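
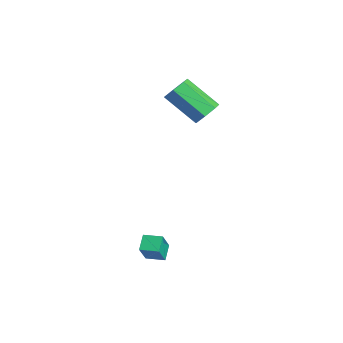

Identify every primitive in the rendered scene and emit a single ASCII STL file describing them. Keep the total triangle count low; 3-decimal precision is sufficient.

solid 
facet normal 0.570 0.544 -0.615
outer loop
vertex -1.286 2.316 2.082
vertex -1.736 2.056 1.435
vertex -1.856 2.723 1.914
endloop
endfacet
facet normal 0.221 0.620 0.752
outer loop
vertex -1.286 2.316 2.082
vertex -1.856 2.723 1.914
vertex -2.533 1.125 3.431
endloop
endfacet
facet normal 0.221 0.620 0.752
outer loop
vertex -2.533 1.125 3.431
vertex -1.856 2.723 1.914
vertex -3.103 1.532 3.263
endloop
endfacet
facet normal -0.570 -0.543 0.617
outer loop
vertex -2.533 1.125 3.431
vertex -3.103 1.532 3.263
vertex -2.984 0.864 2.785
endloop
endfacet
facet normal 0.569 0.545 -0.616
outer loop
vertex -1.856 2.723 1.914
vertex -1.736 2.056 1.435
vertex -2.336 2.627 1.386
endloop
endfacet
facet normal -0.481 0.828 0.287
outer loop
vertex -1.856 2.723 1.914
vertex -2.336 2.627 1.386
vertex -3.103 1.532 3.263
endloop
endfacet
facet normal -0.481 0.828 0.287
outer loop
vertex -3.103 1.532 3.263
vertex -2.336 2.627 1.386
vertex -3.583 1.436 2.735
endloop
endfacet
facet normal -0.570 -0.543 0.617
outer loop
vertex -3.103 1.532 3.263
vertex -3.583 1.436 2.735
vertex -2.984 0.864 2.785
endloop
endfacet
facet normal 0.569 0.545 -0.616
outer loop
vertex -2.336 2.627 1.386
vertex -1.736 2.056 1.435
vertex -2.364 2.101 0.895
endloop
endfacet
facet normal -0.821 0.412 -0.395
outer loop
vertex -2.336 2.627 1.386
vertex -2.364 2.101 0.895
vertex -3.583 1.436 2.735
endloop
endfacet
facet normal -0.821 0.413 -0.394
outer loop
vertex -3.583 1.436 2.735
vertex -2.364 2.101 0.895
vertex -3.612 0.91 2.244
endloop
endfacet
facet normal -0.570 -0.543 0.616
outer loop
vertex -3.583 1.436 2.735
vertex -3.612 0.91 2.244
vertex -2.984 0.864 2.785
endloop
endfacet
facet normal 0.569 0.544 -0.617
outer loop
vertex -2.364 2.101 0.895
vertex -1.736 2.056 1.435
vertex -1.92 1.541 0.811
endloop
endfacet
facet normal -0.543 -0.314 -0.779
outer loop
vertex -2.364 2.101 0.895
vertex -1.92 1.541 0.811
vertex -3.612 0.91 2.244
endloop
endfacet
facet normal -0.543 -0.314 -0.779
outer loop
vertex -3.612 0.91 2.244
vertex -1.92 1.541 0.811
vertex -3.168 0.35 2.16
endloop
endfacet
facet normal -0.570 -0.544 0.615
outer loop
vertex -3.612 0.91 2.244
vertex -3.168 0.35 2.16
vertex -2.984 0.864 2.785
endloop
endfacet
facet normal 0.570 0.544 -0.617
outer loop
vertex -1.92 1.541 0.811
vertex -1.736 2.056 1.435
vertex -1.337 1.368 1.197
endloop
endfacet
facet normal 0.143 -0.804 -0.577
outer loop
vertex -1.92 1.541 0.811
vertex -1.337 1.368 1.197
vertex -3.168 0.35 2.16
endloop
endfacet
facet normal 0.143 -0.804 -0.577
outer loop
vertex -3.168 0.35 2.16
vertex -1.337 1.368 1.197
vertex -2.585 0.177 2.546
endloop
endfacet
facet normal -0.569 -0.545 0.616
outer loop
vertex -3.168 0.35 2.16
vertex -2.585 0.177 2.546
vertex -2.984 0.864 2.785
endloop
endfacet
facet normal 0.570 0.544 -0.616
outer loop
vertex -1.337 1.368 1.197
vertex -1.736 2.056 1.435
vertex -1.055 1.713 1.763
endloop
endfacet
facet normal 0.722 -0.689 0.060
outer loop
vertex -1.337 1.368 1.197
vertex -1.055 1.713 1.763
vertex -2.585 0.177 2.546
endloop
endfacet
facet normal 0.722 -0.689 0.059
outer loop
vertex -2.585 0.177 2.546
vertex -1.055 1.713 1.763
vertex -2.302 0.522 3.112
endloop
endfacet
facet normal -0.569 -0.545 0.616
outer loop
vertex -2.585 0.177 2.546
vertex -2.302 0.522 3.112
vertex -2.984 0.864 2.785
endloop
endfacet
facet normal 0.570 0.544 -0.615
outer loop
vertex -1.055 1.713 1.763
vertex -1.736 2.056 1.435
vertex -1.286 2.316 2.082
endloop
endfacet
facet normal 0.757 -0.055 0.651
outer loop
vertex -1.055 1.713 1.763
vertex -1.286 2.316 2.082
vertex -2.302 0.522 3.112
endloop
endfacet
facet normal 0.757 -0.055 0.651
outer loop
vertex -2.302 0.522 3.112
vertex -1.286 2.316 2.082
vertex -2.533 1.125 3.431
endloop
endfacet
facet normal -0.569 -0.544 0.617
outer loop
vertex -2.302 0.522 3.112
vertex -2.533 1.125 3.431
vertex -2.984 0.864 2.785
endloop
endfacet
facet normal -0.567 -0.821 -0.070
outer loop
vertex 3.096 -2.796 -2.886
vertex 2.525 -2.304 -4.03
vertex 3.736 -3.196 -3.377
endloop
endfacet
facet normal 0.416 -0.359 0.835
outer loop
vertex 4.275 -2.416 -3.31
vertex 3.096 -2.796 -2.886
vertex 3.736 -3.196 -3.377
endloop
endfacet
facet normal -0.567 -0.821 -0.070
outer loop
vertex 3.736 -3.196 -3.377
vertex 2.525 -2.304 -4.03
vertex 3.165 -2.704 -4.521
endloop
endfacet
facet normal 0.711 -0.444 -0.546
outer loop
vertex 3.165 -2.704 -4.521
vertex 4.275 -2.416 -3.31
vertex 3.736 -3.196 -3.377
endloop
endfacet
facet normal -0.711 0.444 0.546
outer loop
vertex 3.096 -2.796 -2.886
vertex 3.064 -1.524 -3.963
vertex 2.525 -2.304 -4.03
endloop
endfacet
facet normal 0.416 -0.359 0.835
outer loop
vertex 3.635 -2.016 -2.819
vertex 3.096 -2.796 -2.886
vertex 4.275 -2.416 -3.31
endloop
endfacet
facet normal -0.711 0.444 0.546
outer loop
vertex 3.635 -2.016 -2.819
vertex 3.064 -1.524 -3.963
vertex 3.096 -2.796 -2.886
endloop
endfacet
facet normal -0.416 0.359 -0.835
outer loop
vertex 2.525 -2.304 -4.03
vertex 3.064 -1.524 -3.963
vertex 3.165 -2.704 -4.521
endloop
endfacet
facet normal 0.711 -0.444 -0.546
outer loop
vertex 3.704 -1.924 -4.454
vertex 4.275 -2.416 -3.31
vertex 3.165 -2.704 -4.521
endloop
endfacet
facet normal -0.416 0.359 -0.835
outer loop
vertex 3.165 -2.704 -4.521
vertex 3.064 -1.524 -3.963
vertex 3.704 -1.924 -4.454
endloop
endfacet
facet normal 0.567 0.821 0.070
outer loop
vertex 3.704 -1.924 -4.454
vertex 3.635 -2.016 -2.819
vertex 4.275 -2.416 -3.31
endloop
endfacet
facet normal 0.567 0.821 0.070
outer loop
vertex 3.064 -1.524 -3.963
vertex 3.635 -2.016 -2.819
vertex 3.704 -1.924 -4.454
endloop
endfacet

endsolid


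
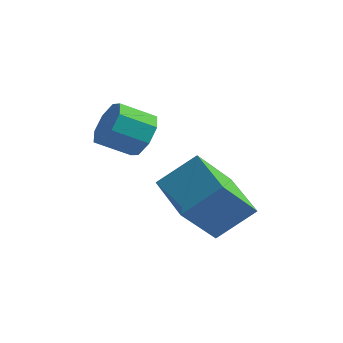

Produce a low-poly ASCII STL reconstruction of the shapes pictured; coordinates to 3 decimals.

solid 
facet normal 0.713 0.499 -0.492
outer loop
vertex 0.208 -1.08 -0.977
vertex -0.388 -0.854 -1.612
vertex -0.112 -0.486 -0.839
endloop
endfacet
facet normal 0.525 0.086 0.847
outer loop
vertex 0.208 -1.08 -0.977
vertex -0.112 -0.486 -0.839
vertex -0.756 -1.752 -0.312
endloop
endfacet
facet normal 0.525 0.086 0.847
outer loop
vertex -0.756 -1.752 -0.312
vertex -0.112 -0.486 -0.839
vertex -1.076 -1.158 -0.174
endloop
endfacet
facet normal -0.714 -0.499 0.492
outer loop
vertex -0.756 -1.752 -0.312
vertex -1.076 -1.158 -0.174
vertex -1.352 -1.526 -0.948
endloop
endfacet
facet normal 0.714 0.498 -0.492
outer loop
vertex -0.112 -0.486 -0.839
vertex -0.388 -0.854 -1.612
vertex -0.593 -0.107 -1.154
endloop
endfacet
facet normal 0.043 0.671 0.741
outer loop
vertex -0.112 -0.486 -0.839
vertex -0.593 -0.107 -1.154
vertex -1.076 -1.158 -0.174
endloop
endfacet
facet normal 0.042 0.671 0.740
outer loop
vertex -1.076 -1.158 -0.174
vertex -0.593 -0.107 -1.154
vertex -1.557 -0.779 -0.49
endloop
endfacet
facet normal -0.715 -0.497 0.491
outer loop
vertex -1.076 -1.158 -0.174
vertex -1.557 -0.779 -0.49
vertex -1.352 -1.526 -0.948
endloop
endfacet
facet normal 0.714 0.498 -0.492
outer loop
vertex -0.593 -0.107 -1.154
vertex -0.388 -0.854 -1.612
vertex -0.954 -0.166 -1.738
endloop
endfacet
facet normal -0.464 0.863 0.200
outer loop
vertex -0.593 -0.107 -1.154
vertex -0.954 -0.166 -1.738
vertex -1.557 -0.779 -0.49
endloop
endfacet
facet normal -0.464 0.863 0.200
outer loop
vertex -1.557 -0.779 -0.49
vertex -0.954 -0.166 -1.738
vertex -1.918 -0.838 -1.073
endloop
endfacet
facet normal -0.714 -0.498 0.492
outer loop
vertex -1.557 -0.779 -0.49
vertex -1.918 -0.838 -1.073
vertex -1.352 -1.526 -0.948
endloop
endfacet
facet normal 0.714 0.497 -0.493
outer loop
vertex -0.954 -0.166 -1.738
vertex -0.388 -0.854 -1.612
vertex -0.984 -0.628 -2.248
endloop
endfacet
facet normal -0.699 0.550 -0.457
outer loop
vertex -0.954 -0.166 -1.738
vertex -0.984 -0.628 -2.248
vertex -1.918 -0.838 -1.073
endloop
endfacet
facet normal -0.699 0.550 -0.457
outer loop
vertex -1.918 -0.838 -1.073
vertex -0.984 -0.628 -2.248
vertex -1.948 -1.3 -1.583
endloop
endfacet
facet normal -0.714 -0.498 0.493
outer loop
vertex -1.918 -0.838 -1.073
vertex -1.948 -1.3 -1.583
vertex -1.352 -1.526 -0.948
endloop
endfacet
facet normal 0.714 0.499 -0.492
outer loop
vertex -0.984 -0.628 -2.248
vertex -0.388 -0.854 -1.612
vertex -0.664 -1.222 -2.386
endloop
endfacet
facet normal -0.525 -0.086 -0.847
outer loop
vertex -0.984 -0.628 -2.248
vertex -0.664 -1.222 -2.386
vertex -1.948 -1.3 -1.583
endloop
endfacet
facet normal -0.525 -0.086 -0.847
outer loop
vertex -1.948 -1.3 -1.583
vertex -0.664 -1.222 -2.386
vertex -1.628 -1.894 -1.721
endloop
endfacet
facet normal -0.713 -0.499 0.492
outer loop
vertex -1.948 -1.3 -1.583
vertex -1.628 -1.894 -1.721
vertex -1.352 -1.526 -0.948
endloop
endfacet
facet normal 0.715 0.497 -0.491
outer loop
vertex -0.664 -1.222 -2.386
vertex -0.388 -0.854 -1.612
vertex -0.183 -1.601 -2.07
endloop
endfacet
facet normal -0.043 -0.671 -0.740
outer loop
vertex -0.664 -1.222 -2.386
vertex -0.183 -1.601 -2.07
vertex -1.628 -1.894 -1.721
endloop
endfacet
facet normal -0.043 -0.670 -0.741
outer loop
vertex -1.628 -1.894 -1.721
vertex -0.183 -1.601 -2.07
vertex -1.147 -2.273 -1.406
endloop
endfacet
facet normal -0.714 -0.498 0.492
outer loop
vertex -1.628 -1.894 -1.721
vertex -1.147 -2.273 -1.406
vertex -1.352 -1.526 -0.948
endloop
endfacet
facet normal 0.714 0.498 -0.492
outer loop
vertex -0.183 -1.601 -2.07
vertex -0.388 -0.854 -1.612
vertex 0.178 -1.542 -1.487
endloop
endfacet
facet normal 0.464 -0.863 -0.200
outer loop
vertex -0.183 -1.601 -2.07
vertex 0.178 -1.542 -1.487
vertex -1.147 -2.273 -1.406
endloop
endfacet
facet normal 0.464 -0.863 -0.200
outer loop
vertex -1.147 -2.273 -1.406
vertex 0.178 -1.542 -1.487
vertex -0.786 -2.214 -0.822
endloop
endfacet
facet normal -0.714 -0.498 0.492
outer loop
vertex -1.147 -2.273 -1.406
vertex -0.786 -2.214 -0.822
vertex -1.352 -1.526 -0.948
endloop
endfacet
facet normal 0.714 0.498 -0.493
outer loop
vertex 0.178 -1.542 -1.487
vertex -0.388 -0.854 -1.612
vertex 0.208 -1.08 -0.977
endloop
endfacet
facet normal 0.699 -0.550 0.457
outer loop
vertex 0.178 -1.542 -1.487
vertex 0.208 -1.08 -0.977
vertex -0.786 -2.214 -0.822
endloop
endfacet
facet normal 0.699 -0.550 0.457
outer loop
vertex -0.786 -2.214 -0.822
vertex 0.208 -1.08 -0.977
vertex -0.756 -1.752 -0.312
endloop
endfacet
facet normal -0.714 -0.497 0.493
outer loop
vertex -0.786 -2.214 -0.822
vertex -0.756 -1.752 -0.312
vertex -1.352 -1.526 -0.948
endloop
endfacet
facet normal -0.588 -0.518 -0.621
outer loop
vertex 1.742 -2.394 -3.856
vertex 0.235 -1.226 -3.404
vertex 2.293 -1.045 -5.504
endloop
endfacet
facet normal 0.769 -0.596 -0.231
outer loop
vertex 3.305 -0.154 -4.436
vertex 1.742 -2.394 -3.856
vertex 2.293 -1.045 -5.504
endloop
endfacet
facet normal -0.588 -0.518 -0.621
outer loop
vertex 2.293 -1.045 -5.504
vertex 0.235 -1.226 -3.404
vertex 0.786 0.123 -5.052
endloop
endfacet
facet normal 0.251 0.613 -0.749
outer loop
vertex 0.786 0.123 -5.052
vertex 3.305 -0.154 -4.436
vertex 2.293 -1.045 -5.504
endloop
endfacet
facet normal -0.251 -0.613 0.749
outer loop
vertex 1.742 -2.394 -3.856
vertex 1.247 -0.335 -2.336
vertex 0.235 -1.226 -3.404
endloop
endfacet
facet normal 0.769 -0.596 -0.231
outer loop
vertex 2.754 -1.503 -2.788
vertex 1.742 -2.394 -3.856
vertex 3.305 -0.154 -4.436
endloop
endfacet
facet normal -0.251 -0.613 0.749
outer loop
vertex 2.754 -1.503 -2.788
vertex 1.247 -0.335 -2.336
vertex 1.742 -2.394 -3.856
endloop
endfacet
facet normal -0.769 0.596 0.231
outer loop
vertex 0.235 -1.226 -3.404
vertex 1.247 -0.335 -2.336
vertex 0.786 0.123 -5.052
endloop
endfacet
facet normal 0.251 0.613 -0.749
outer loop
vertex 1.798 1.014 -3.984
vertex 3.305 -0.154 -4.436
vertex 0.786 0.123 -5.052
endloop
endfacet
facet normal -0.769 0.596 0.231
outer loop
vertex 0.786 0.123 -5.052
vertex 1.247 -0.335 -2.336
vertex 1.798 1.014 -3.984
endloop
endfacet
facet normal 0.588 0.518 0.621
outer loop
vertex 1.798 1.014 -3.984
vertex 2.754 -1.503 -2.788
vertex 3.305 -0.154 -4.436
endloop
endfacet
facet normal 0.588 0.518 0.621
outer loop
vertex 1.247 -0.335 -2.336
vertex 2.754 -1.503 -2.788
vertex 1.798 1.014 -3.984
endloop
endfacet

endsolid


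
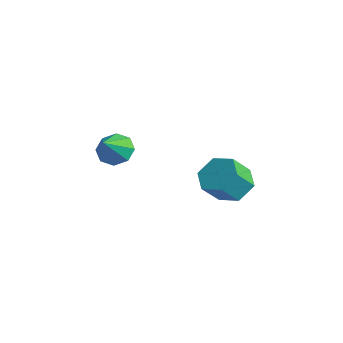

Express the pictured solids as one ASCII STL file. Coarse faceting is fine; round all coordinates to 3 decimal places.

solid 
facet normal -0.457 0.612 -0.646
outer loop
vertex 3.024 -2.227 -1.637
vertex 2.534 -1.893 -0.974
vertex 3.32 -1.691 -1.339
endloop
endfacet
facet normal 0.900 -0.357 -0.252
outer loop
vertex 3.024 -2.227 -1.637
vertex 3.32 -1.691 -1.339
vertex 3.246 -2.847 0.034
endloop
endfacet
facet normal -0.457 0.612 -0.646
outer loop
vertex 3.32 -1.691 -1.339
vertex 2.534 -1.893 -0.974
vertex 3.155 -1.273 -0.826
endloop
endfacet
facet normal 0.970 0.157 0.184
outer loop
vertex 3.32 -1.691 -1.339
vertex 3.155 -1.273 -0.826
vertex 3.246 -2.847 0.034
endloop
endfacet
facet normal -0.457 0.612 -0.646
outer loop
vertex 3.155 -1.273 -0.826
vertex 2.534 -1.893 -0.974
vertex 2.626 -1.218 -0.4
endloop
endfacet
facet normal 0.597 0.411 0.689
outer loop
vertex 3.155 -1.273 -0.826
vertex 2.626 -1.218 -0.4
vertex 3.246 -2.847 0.034
endloop
endfacet
facet normal -0.457 0.611 -0.646
outer loop
vertex 2.626 -1.218 -0.4
vertex 2.534 -1.893 -0.974
vertex 2.043 -1.559 -0.31
endloop
endfacet
facet normal -0.001 0.257 0.966
outer loop
vertex 2.626 -1.218 -0.4
vertex 2.043 -1.559 -0.31
vertex 3.246 -2.847 0.034
endloop
endfacet
facet normal -0.457 0.612 -0.646
outer loop
vertex 2.043 -1.559 -0.31
vertex 2.534 -1.893 -0.974
vertex 1.747 -2.095 -0.609
endloop
endfacet
facet normal -0.474 -0.215 0.854
outer loop
vertex 2.043 -1.559 -0.31
vertex 1.747 -2.095 -0.609
vertex 3.246 -2.847 0.034
endloop
endfacet
facet normal -0.457 0.611 -0.646
outer loop
vertex 1.747 -2.095 -0.609
vertex 2.534 -1.893 -0.974
vertex 1.912 -2.513 -1.121
endloop
endfacet
facet normal -0.544 -0.727 0.418
outer loop
vertex 1.747 -2.095 -0.609
vertex 1.912 -2.513 -1.121
vertex 3.246 -2.847 0.034
endloop
endfacet
facet normal -0.457 0.612 -0.645
outer loop
vertex 1.912 -2.513 -1.121
vertex 2.534 -1.893 -0.974
vertex 2.441 -2.567 -1.547
endloop
endfacet
facet normal -0.170 -0.982 -0.087
outer loop
vertex 1.912 -2.513 -1.121
vertex 2.441 -2.567 -1.547
vertex 3.246 -2.847 0.034
endloop
endfacet
facet normal -0.457 0.612 -0.646
outer loop
vertex 2.441 -2.567 -1.547
vertex 2.534 -1.893 -0.974
vertex 3.024 -2.227 -1.637
endloop
endfacet
facet normal 0.427 -0.828 -0.364
outer loop
vertex 2.441 -2.567 -1.547
vertex 3.024 -2.227 -1.637
vertex 3.246 -2.847 0.034
endloop
endfacet
facet normal -0.099 0.681 -0.726
outer loop
vertex 4.268 4.105 -4.105
vertex 3.327 3.66 -4.394
vertex 3.347 4.449 -3.657
endloop
endfacet
facet normal 0.513 0.660 0.548
outer loop
vertex 4.268 4.105 -4.105
vertex 3.347 4.449 -3.657
vertex 4.413 3.105 -3.037
endloop
endfacet
facet normal 0.514 0.660 0.548
outer loop
vertex 4.413 3.105 -3.037
vertex 3.347 4.449 -3.657
vertex 3.493 3.449 -2.589
endloop
endfacet
facet normal 0.099 -0.681 0.726
outer loop
vertex 4.413 3.105 -3.037
vertex 3.493 3.449 -2.589
vertex 3.473 2.66 -3.326
endloop
endfacet
facet normal -0.099 0.681 -0.726
outer loop
vertex 3.347 4.449 -3.657
vertex 3.327 3.66 -4.394
vertex 2.407 4.004 -3.946
endloop
endfacet
facet normal -0.482 0.606 0.633
outer loop
vertex 3.347 4.449 -3.657
vertex 2.407 4.004 -3.946
vertex 3.493 3.449 -2.589
endloop
endfacet
facet normal -0.482 0.606 0.633
outer loop
vertex 3.493 3.449 -2.589
vertex 2.407 4.004 -3.946
vertex 2.552 3.004 -2.879
endloop
endfacet
facet normal 0.098 -0.681 0.726
outer loop
vertex 3.493 3.449 -2.589
vertex 2.552 3.004 -2.879
vertex 3.473 2.66 -3.326
endloop
endfacet
facet normal -0.099 0.681 -0.726
outer loop
vertex 2.407 4.004 -3.946
vertex 3.327 3.66 -4.394
vertex 2.387 3.215 -4.683
endloop
endfacet
facet normal -0.995 -0.054 0.085
outer loop
vertex 2.407 4.004 -3.946
vertex 2.387 3.215 -4.683
vertex 2.552 3.004 -2.879
endloop
endfacet
facet normal -0.995 -0.054 0.085
outer loop
vertex 2.552 3.004 -2.879
vertex 2.387 3.215 -4.683
vertex 2.532 2.215 -3.615
endloop
endfacet
facet normal 0.099 -0.680 0.726
outer loop
vertex 2.552 3.004 -2.879
vertex 2.532 2.215 -3.615
vertex 3.473 2.66 -3.326
endloop
endfacet
facet normal -0.099 0.681 -0.726
outer loop
vertex 2.387 3.215 -4.683
vertex 3.327 3.66 -4.394
vertex 3.307 2.871 -5.131
endloop
endfacet
facet normal -0.514 -0.660 -0.548
outer loop
vertex 2.387 3.215 -4.683
vertex 3.307 2.871 -5.131
vertex 2.532 2.215 -3.615
endloop
endfacet
facet normal -0.513 -0.660 -0.548
outer loop
vertex 2.532 2.215 -3.615
vertex 3.307 2.871 -5.131
vertex 3.453 1.871 -4.063
endloop
endfacet
facet normal 0.099 -0.681 0.726
outer loop
vertex 2.532 2.215 -3.615
vertex 3.453 1.871 -4.063
vertex 3.473 2.66 -3.326
endloop
endfacet
facet normal -0.098 0.681 -0.726
outer loop
vertex 3.307 2.871 -5.131
vertex 3.327 3.66 -4.394
vertex 4.248 3.316 -4.841
endloop
endfacet
facet normal 0.482 -0.606 -0.633
outer loop
vertex 3.307 2.871 -5.131
vertex 4.248 3.316 -4.841
vertex 3.453 1.871 -4.063
endloop
endfacet
facet normal 0.482 -0.606 -0.633
outer loop
vertex 3.453 1.871 -4.063
vertex 4.248 3.316 -4.841
vertex 4.393 2.316 -3.774
endloop
endfacet
facet normal 0.099 -0.681 0.726
outer loop
vertex 3.453 1.871 -4.063
vertex 4.393 2.316 -3.774
vertex 3.473 2.66 -3.326
endloop
endfacet
facet normal -0.099 0.680 -0.726
outer loop
vertex 4.248 3.316 -4.841
vertex 3.327 3.66 -4.394
vertex 4.268 4.105 -4.105
endloop
endfacet
facet normal 0.995 0.054 -0.085
outer loop
vertex 4.248 3.316 -4.841
vertex 4.268 4.105 -4.105
vertex 4.393 2.316 -3.774
endloop
endfacet
facet normal 0.995 0.054 -0.085
outer loop
vertex 4.393 2.316 -3.774
vertex 4.268 4.105 -4.105
vertex 4.413 3.105 -3.037
endloop
endfacet
facet normal 0.099 -0.681 0.726
outer loop
vertex 4.393 2.316 -3.774
vertex 4.413 3.105 -3.037
vertex 3.473 2.66 -3.326
endloop
endfacet

endsolid


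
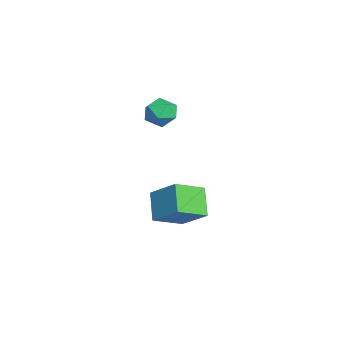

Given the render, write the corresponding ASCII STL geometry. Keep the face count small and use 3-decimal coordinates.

solid 
facet normal -0.888 -0.286 0.361
outer loop
vertex 1.636 0.786 2.483
vertex 1.993 -0.109 2.653
vertex 2.052 0.58 3.344
endloop
endfacet
facet normal -0.778 0.411 0.474
outer loop
vertex 1.636 0.786 2.483
vertex 2.052 0.58 3.344
vertex 2.235 1.434 2.904
endloop
endfacet
facet normal -0.672 0.724 -0.158
outer loop
vertex 1.636 0.786 2.483
vertex 2.235 1.434 2.904
vertex 2.288 1.273 1.941
endloop
endfacet
facet normal -0.715 0.220 -0.663
outer loop
vertex 1.636 0.786 2.483
vertex 2.288 1.273 1.941
vertex 2.139 0.319 1.786
endloop
endfacet
facet normal -0.849 -0.403 -0.342
outer loop
vertex 1.636 0.786 2.483
vertex 2.139 0.319 1.786
vertex 1.993 -0.109 2.653
endloop
endfacet
facet normal -0.182 0.481 0.858
outer loop
vertex 2.235 1.434 2.904
vertex 2.052 0.58 3.344
vertex 2.961 0.941 3.334
endloop
endfacet
facet normal -0.358 -0.646 0.675
outer loop
vertex 2.052 0.58 3.344
vertex 1.993 -0.109 2.653
vertex 2.812 -0.013 3.179
endloop
endfacet
facet normal -0.294 -0.836 -0.462
outer loop
vertex 1.993 -0.109 2.653
vertex 2.139 0.319 1.786
vertex 2.865 -0.174 2.216
endloop
endfacet
facet normal -0.079 0.172 -0.982
outer loop
vertex 2.139 0.319 1.786
vertex 2.288 1.273 1.941
vertex 3.048 0.68 1.776
endloop
endfacet
facet normal -0.009 0.986 -0.165
outer loop
vertex 2.288 1.273 1.941
vertex 2.235 1.434 2.904
vertex 3.107 1.369 2.467
endloop
endfacet
facet normal 0.715 -0.220 0.663
outer loop
vertex 3.464 0.474 2.637
vertex 2.961 0.941 3.334
vertex 2.812 -0.013 3.179
endloop
endfacet
facet normal 0.672 -0.724 0.158
outer loop
vertex 3.464 0.474 2.637
vertex 2.812 -0.013 3.179
vertex 2.865 -0.174 2.216
endloop
endfacet
facet normal 0.778 -0.411 -0.474
outer loop
vertex 3.464 0.474 2.637
vertex 2.865 -0.174 2.216
vertex 3.048 0.68 1.776
endloop
endfacet
facet normal 0.888 0.286 -0.361
outer loop
vertex 3.464 0.474 2.637
vertex 3.048 0.68 1.776
vertex 3.107 1.369 2.467
endloop
endfacet
facet normal 0.849 0.403 0.342
outer loop
vertex 3.464 0.474 2.637
vertex 3.107 1.369 2.467
vertex 2.961 0.941 3.334
endloop
endfacet
facet normal 0.079 -0.172 0.982
outer loop
vertex 2.812 -0.013 3.179
vertex 2.961 0.941 3.334
vertex 2.052 0.58 3.344
endloop
endfacet
facet normal 0.009 -0.986 0.165
outer loop
vertex 2.865 -0.174 2.216
vertex 2.812 -0.013 3.179
vertex 1.993 -0.109 2.653
endloop
endfacet
facet normal 0.182 -0.481 -0.858
outer loop
vertex 3.048 0.68 1.776
vertex 2.865 -0.174 2.216
vertex 2.139 0.319 1.786
endloop
endfacet
facet normal 0.358 0.646 -0.675
outer loop
vertex 3.107 1.369 2.467
vertex 3.048 0.68 1.776
vertex 2.288 1.273 1.941
endloop
endfacet
facet normal 0.294 0.836 0.462
outer loop
vertex 2.961 0.941 3.334
vertex 3.107 1.369 2.467
vertex 2.235 1.434 2.904
endloop
endfacet
facet normal -0.522 -0.598 -0.608
outer loop
vertex 4.315 0.152 -4.211
vertex 2.983 0.073 -2.988
vertex 3.497 1.672 -5.005
endloop
endfacet
facet normal 0.736 0.043 -0.675
outer loop
vertex 4.557 2.887 -3.772
vertex 4.315 0.152 -4.211
vertex 3.497 1.672 -5.005
endloop
endfacet
facet normal -0.523 -0.598 -0.607
outer loop
vertex 3.497 1.672 -5.005
vertex 2.983 0.073 -2.988
vertex 2.165 1.594 -3.782
endloop
endfacet
facet normal -0.431 0.800 -0.418
outer loop
vertex 2.165 1.594 -3.782
vertex 4.557 2.887 -3.772
vertex 3.497 1.672 -5.005
endloop
endfacet
facet normal 0.431 -0.800 0.418
outer loop
vertex 4.315 0.152 -4.211
vertex 4.043 1.288 -1.755
vertex 2.983 0.073 -2.988
endloop
endfacet
facet normal 0.736 0.043 -0.675
outer loop
vertex 5.375 1.366 -2.978
vertex 4.315 0.152 -4.211
vertex 4.557 2.887 -3.772
endloop
endfacet
facet normal 0.430 -0.800 0.418
outer loop
vertex 5.375 1.366 -2.978
vertex 4.043 1.288 -1.755
vertex 4.315 0.152 -4.211
endloop
endfacet
facet normal -0.736 -0.043 0.675
outer loop
vertex 2.983 0.073 -2.988
vertex 4.043 1.288 -1.755
vertex 2.165 1.594 -3.782
endloop
endfacet
facet normal -0.431 0.800 -0.417
outer loop
vertex 3.225 2.808 -2.549
vertex 4.557 2.887 -3.772
vertex 2.165 1.594 -3.782
endloop
endfacet
facet normal -0.736 -0.043 0.675
outer loop
vertex 2.165 1.594 -3.782
vertex 4.043 1.288 -1.755
vertex 3.225 2.808 -2.549
endloop
endfacet
facet normal 0.522 0.598 0.608
outer loop
vertex 3.225 2.808 -2.549
vertex 5.375 1.366 -2.978
vertex 4.557 2.887 -3.772
endloop
endfacet
facet normal 0.523 0.598 0.607
outer loop
vertex 4.043 1.288 -1.755
vertex 5.375 1.366 -2.978
vertex 3.225 2.808 -2.549
endloop
endfacet

endsolid


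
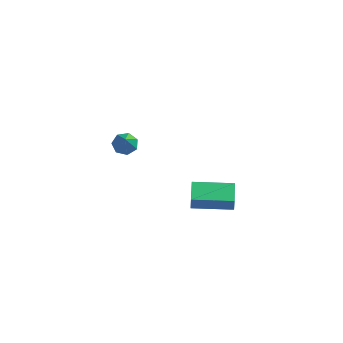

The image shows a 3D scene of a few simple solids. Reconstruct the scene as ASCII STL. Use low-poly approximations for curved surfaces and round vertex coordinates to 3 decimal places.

solid 
facet normal -0.934 -0.358 0.021
outer loop
vertex 1.045 0.837 -3.019
vertex 0.591 2.038 -2.761
vertex 0.97 0.984 -3.833
endloop
endfacet
facet normal 0.347 -0.917 -0.198
outer loop
vertex 2.949 1.742 -3.879
vertex 1.045 0.837 -3.019
vertex 0.97 0.984 -3.833
endloop
endfacet
facet normal -0.934 -0.358 0.021
outer loop
vertex 0.97 0.984 -3.833
vertex 0.591 2.038 -2.761
vertex 0.516 2.185 -3.574
endloop
endfacet
facet normal -0.091 0.177 -0.980
outer loop
vertex 0.516 2.185 -3.574
vertex 2.949 1.742 -3.879
vertex 0.97 0.984 -3.833
endloop
endfacet
facet normal 0.090 -0.176 0.980
outer loop
vertex 1.045 0.837 -3.019
vertex 2.57 2.796 -2.807
vertex 0.591 2.038 -2.761
endloop
endfacet
facet normal 0.347 -0.917 -0.198
outer loop
vertex 3.024 1.595 -3.066
vertex 1.045 0.837 -3.019
vertex 2.949 1.742 -3.879
endloop
endfacet
facet normal 0.091 -0.177 0.980
outer loop
vertex 3.024 1.595 -3.066
vertex 2.57 2.796 -2.807
vertex 1.045 0.837 -3.019
endloop
endfacet
facet normal -0.347 0.917 0.198
outer loop
vertex 0.591 2.038 -2.761
vertex 2.57 2.796 -2.807
vertex 0.516 2.185 -3.574
endloop
endfacet
facet normal -0.091 0.176 -0.980
outer loop
vertex 2.495 2.943 -3.621
vertex 2.949 1.742 -3.879
vertex 0.516 2.185 -3.574
endloop
endfacet
facet normal -0.347 0.917 0.198
outer loop
vertex 0.516 2.185 -3.574
vertex 2.57 2.796 -2.807
vertex 2.495 2.943 -3.621
endloop
endfacet
facet normal 0.934 0.358 -0.021
outer loop
vertex 2.495 2.943 -3.621
vertex 3.024 1.595 -3.066
vertex 2.949 1.742 -3.879
endloop
endfacet
facet normal 0.934 0.358 -0.021
outer loop
vertex 2.57 2.796 -2.807
vertex 3.024 1.595 -3.066
vertex 2.495 2.943 -3.621
endloop
endfacet
facet normal -0.289 0.610 -0.738
outer loop
vertex -0.556 -1.898 2.465
vertex -1.149 -1.921 2.678
vertex -0.692 -1.517 2.833
endloop
endfacet
facet normal 0.968 0.191 0.161
outer loop
vertex -0.556 -1.898 2.465
vertex -0.692 -1.517 2.833
vertex -0.591 -3.099 4.102
endloop
endfacet
facet normal -0.290 0.610 -0.737
outer loop
vertex -0.692 -1.517 2.833
vertex -1.149 -1.921 2.678
vertex -1.171 -1.441 3.084
endloop
endfacet
facet normal 0.449 0.576 0.683
outer loop
vertex -0.692 -1.517 2.833
vertex -1.171 -1.441 3.084
vertex -0.591 -3.099 4.102
endloop
endfacet
facet normal -0.288 0.611 -0.738
outer loop
vertex -1.171 -1.441 3.084
vertex -1.149 -1.921 2.678
vertex -1.634 -1.726 3.029
endloop
endfacet
facet normal -0.347 0.400 0.849
outer loop
vertex -1.171 -1.441 3.084
vertex -1.634 -1.726 3.029
vertex -0.591 -3.099 4.102
endloop
endfacet
facet normal -0.290 0.609 -0.738
outer loop
vertex -1.634 -1.726 3.029
vertex -1.149 -1.921 2.678
vertex -1.731 -2.159 2.71
endloop
endfacet
facet normal -0.821 -0.208 0.532
outer loop
vertex -1.634 -1.726 3.029
vertex -1.731 -2.159 2.71
vertex -0.591 -3.099 4.102
endloop
endfacet
facet normal -0.290 0.610 -0.738
outer loop
vertex -1.731 -2.159 2.71
vertex -1.149 -1.921 2.678
vertex -1.39 -2.413 2.366
endloop
endfacet
facet normal -0.615 -0.788 -0.028
outer loop
vertex -1.731 -2.159 2.71
vertex -1.39 -2.413 2.366
vertex -0.591 -3.099 4.102
endloop
endfacet
facet normal -0.288 0.609 -0.739
outer loop
vertex -1.39 -2.413 2.366
vertex -1.149 -1.921 2.678
vertex -0.867 -2.297 2.258
endloop
endfacet
facet normal 0.116 -0.904 -0.411
outer loop
vertex -1.39 -2.413 2.366
vertex -0.867 -2.297 2.258
vertex -0.591 -3.099 4.102
endloop
endfacet
facet normal -0.289 0.609 -0.739
outer loop
vertex -0.867 -2.297 2.258
vertex -1.149 -1.921 2.678
vertex -0.556 -1.898 2.465
endloop
endfacet
facet normal 0.820 -0.470 -0.327
outer loop
vertex -0.867 -2.297 2.258
vertex -0.556 -1.898 2.465
vertex -0.591 -3.099 4.102
endloop
endfacet

endsolid


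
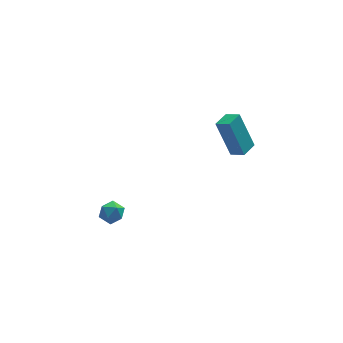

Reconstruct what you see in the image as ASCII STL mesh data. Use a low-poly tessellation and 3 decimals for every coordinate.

solid 
facet normal -0.659 0.628 -0.413
outer loop
vertex 1.957 4.039 4.067
vertex 2.63 4.738 4.055
vertex 2.569 3.417 2.146
endloop
endfacet
facet normal -0.693 -0.720 0.012
outer loop
vertex 3.11 2.902 2.485
vertex 1.957 4.039 4.067
vertex 2.569 3.417 2.146
endloop
endfacet
facet normal -0.660 0.627 -0.413
outer loop
vertex 2.569 3.417 2.146
vertex 2.63 4.738 4.055
vertex 3.241 4.116 2.134
endloop
endfacet
facet normal 0.290 -0.295 -0.911
outer loop
vertex 3.241 4.116 2.134
vertex 3.11 2.902 2.485
vertex 2.569 3.417 2.146
endloop
endfacet
facet normal -0.290 0.295 0.911
outer loop
vertex 1.957 4.039 4.067
vertex 3.171 4.223 4.394
vertex 2.63 4.738 4.055
endloop
endfacet
facet normal -0.693 -0.721 0.013
outer loop
vertex 2.499 3.524 4.406
vertex 1.957 4.039 4.067
vertex 3.11 2.902 2.485
endloop
endfacet
facet normal -0.290 0.294 0.911
outer loop
vertex 2.499 3.524 4.406
vertex 3.171 4.223 4.394
vertex 1.957 4.039 4.067
endloop
endfacet
facet normal 0.694 0.720 -0.013
outer loop
vertex 2.63 4.738 4.055
vertex 3.171 4.223 4.394
vertex 3.241 4.116 2.134
endloop
endfacet
facet normal 0.290 -0.295 -0.911
outer loop
vertex 3.783 3.601 2.473
vertex 3.11 2.902 2.485
vertex 3.241 4.116 2.134
endloop
endfacet
facet normal 0.693 0.721 -0.013
outer loop
vertex 3.241 4.116 2.134
vertex 3.171 4.223 4.394
vertex 3.783 3.601 2.473
endloop
endfacet
facet normal 0.660 -0.628 0.413
outer loop
vertex 3.783 3.601 2.473
vertex 2.499 3.524 4.406
vertex 3.11 2.902 2.485
endloop
endfacet
facet normal 0.660 -0.627 0.413
outer loop
vertex 3.171 4.223 4.394
vertex 2.499 3.524 4.406
vertex 3.783 3.601 2.473
endloop
endfacet
facet normal -0.915 0.315 0.252
outer loop
vertex -3.893 2.302 0.471
vertex -4.15 1.692 0.3
vertex -3.935 1.805 0.939
endloop
endfacet
facet normal -0.416 0.642 0.644
outer loop
vertex -3.893 2.302 0.471
vertex -3.935 1.805 0.939
vertex -3.377 2.198 0.908
endloop
endfacet
facet normal 0.029 0.980 0.199
outer loop
vertex -3.893 2.302 0.471
vertex -3.377 2.198 0.908
vertex -3.247 2.328 0.249
endloop
endfacet
facet normal -0.196 0.861 -0.469
outer loop
vertex -3.893 2.302 0.471
vertex -3.247 2.328 0.249
vertex -3.724 2.015 -0.126
endloop
endfacet
facet normal -0.779 0.450 -0.437
outer loop
vertex -3.893 2.302 0.471
vertex -3.724 2.015 -0.126
vertex -4.15 1.692 0.3
endloop
endfacet
facet normal -0.044 0.140 0.989
outer loop
vertex -3.377 2.198 0.908
vertex -3.935 1.805 0.939
vertex -3.316 1.525 1.006
endloop
endfacet
facet normal -0.851 -0.388 0.355
outer loop
vertex -3.935 1.805 0.939
vertex -4.15 1.692 0.3
vertex -3.793 1.212 0.631
endloop
endfacet
facet normal -0.631 -0.168 -0.758
outer loop
vertex -4.15 1.692 0.3
vertex -3.724 2.015 -0.126
vertex -3.663 1.342 -0.028
endloop
endfacet
facet normal 0.312 0.496 -0.811
outer loop
vertex -3.724 2.015 -0.126
vertex -3.247 2.328 0.249
vertex -3.105 1.735 -0.059
endloop
endfacet
facet normal 0.675 0.687 0.269
outer loop
vertex -3.247 2.328 0.249
vertex -3.377 2.198 0.908
vertex -2.89 1.848 0.58
endloop
endfacet
facet normal 0.196 -0.861 0.469
outer loop
vertex -3.147 1.238 0.409
vertex -3.316 1.525 1.006
vertex -3.793 1.212 0.631
endloop
endfacet
facet normal -0.029 -0.980 -0.199
outer loop
vertex -3.147 1.238 0.409
vertex -3.793 1.212 0.631
vertex -3.663 1.342 -0.028
endloop
endfacet
facet normal 0.416 -0.642 -0.644
outer loop
vertex -3.147 1.238 0.409
vertex -3.663 1.342 -0.028
vertex -3.105 1.735 -0.059
endloop
endfacet
facet normal 0.915 -0.315 -0.252
outer loop
vertex -3.147 1.238 0.409
vertex -3.105 1.735 -0.059
vertex -2.89 1.848 0.58
endloop
endfacet
facet normal 0.779 -0.450 0.437
outer loop
vertex -3.147 1.238 0.409
vertex -2.89 1.848 0.58
vertex -3.316 1.525 1.006
endloop
endfacet
facet normal -0.312 -0.496 0.811
outer loop
vertex -3.793 1.212 0.631
vertex -3.316 1.525 1.006
vertex -3.935 1.805 0.939
endloop
endfacet
facet normal -0.675 -0.687 -0.269
outer loop
vertex -3.663 1.342 -0.028
vertex -3.793 1.212 0.631
vertex -4.15 1.692 0.3
endloop
endfacet
facet normal 0.044 -0.140 -0.989
outer loop
vertex -3.105 1.735 -0.059
vertex -3.663 1.342 -0.028
vertex -3.724 2.015 -0.126
endloop
endfacet
facet normal 0.851 0.388 -0.355
outer loop
vertex -2.89 1.848 0.58
vertex -3.105 1.735 -0.059
vertex -3.247 2.328 0.249
endloop
endfacet
facet normal 0.631 0.168 0.758
outer loop
vertex -3.316 1.525 1.006
vertex -2.89 1.848 0.58
vertex -3.377 2.198 0.908
endloop
endfacet

endsolid


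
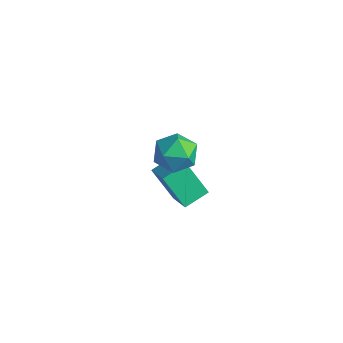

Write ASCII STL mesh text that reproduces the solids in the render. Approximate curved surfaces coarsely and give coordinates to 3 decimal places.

solid 
facet normal -0.211 0.972 0.103
outer loop
vertex -1.943 3.059 2.838
vertex -2.403 2.856 3.809
vertex -1.338 3.094 3.749
endloop
endfacet
facet normal 0.379 0.880 -0.286
outer loop
vertex -1.943 3.059 2.838
vertex -1.338 3.094 3.749
vertex -0.938 2.628 2.844
endloop
endfacet
facet normal 0.211 0.479 -0.852
outer loop
vertex -1.943 3.059 2.838
vertex -0.938 2.628 2.844
vertex -1.757 2.101 2.345
endloop
endfacet
facet normal -0.485 0.324 -0.812
outer loop
vertex -1.943 3.059 2.838
vertex -1.757 2.101 2.345
vertex -2.662 2.243 2.942
endloop
endfacet
facet normal -0.745 0.629 -0.222
outer loop
vertex -1.943 3.059 2.838
vertex -2.662 2.243 2.942
vertex -2.403 2.856 3.809
endloop
endfacet
facet normal 0.850 0.516 0.110
outer loop
vertex -0.938 2.628 2.844
vertex -1.338 3.094 3.749
vertex -0.778 2.157 3.818
endloop
endfacet
facet normal -0.107 0.665 0.739
outer loop
vertex -1.338 3.094 3.749
vertex -2.403 2.856 3.809
vertex -1.683 2.299 4.415
endloop
endfacet
facet normal -0.971 0.110 0.213
outer loop
vertex -2.403 2.856 3.809
vertex -2.662 2.243 2.942
vertex -2.502 1.772 3.916
endloop
endfacet
facet normal -0.550 -0.383 -0.742
outer loop
vertex -2.662 2.243 2.942
vertex -1.757 2.101 2.345
vertex -2.102 1.306 3.011
endloop
endfacet
facet normal 0.576 -0.132 -0.806
outer loop
vertex -1.757 2.101 2.345
vertex -0.938 2.628 2.844
vertex -1.037 1.544 2.951
endloop
endfacet
facet normal 0.485 -0.324 0.812
outer loop
vertex -1.497 1.341 3.922
vertex -0.778 2.157 3.818
vertex -1.683 2.299 4.415
endloop
endfacet
facet normal -0.211 -0.479 0.852
outer loop
vertex -1.497 1.341 3.922
vertex -1.683 2.299 4.415
vertex -2.502 1.772 3.916
endloop
endfacet
facet normal -0.379 -0.880 0.286
outer loop
vertex -1.497 1.341 3.922
vertex -2.502 1.772 3.916
vertex -2.102 1.306 3.011
endloop
endfacet
facet normal 0.211 -0.972 -0.103
outer loop
vertex -1.497 1.341 3.922
vertex -2.102 1.306 3.011
vertex -1.037 1.544 2.951
endloop
endfacet
facet normal 0.745 -0.629 0.222
outer loop
vertex -1.497 1.341 3.922
vertex -1.037 1.544 2.951
vertex -0.778 2.157 3.818
endloop
endfacet
facet normal 0.550 0.383 0.742
outer loop
vertex -1.683 2.299 4.415
vertex -0.778 2.157 3.818
vertex -1.338 3.094 3.749
endloop
endfacet
facet normal -0.576 0.132 0.806
outer loop
vertex -2.502 1.772 3.916
vertex -1.683 2.299 4.415
vertex -2.403 2.856 3.809
endloop
endfacet
facet normal -0.850 -0.516 -0.110
outer loop
vertex -2.102 1.306 3.011
vertex -2.502 1.772 3.916
vertex -2.662 2.243 2.942
endloop
endfacet
facet normal 0.107 -0.665 -0.739
outer loop
vertex -1.037 1.544 2.951
vertex -2.102 1.306 3.011
vertex -1.757 2.101 2.345
endloop
endfacet
facet normal 0.971 -0.110 -0.213
outer loop
vertex -0.778 2.157 3.818
vertex -1.037 1.544 2.951
vertex -0.938 2.628 2.844
endloop
endfacet
facet normal -0.590 -0.193 0.784
outer loop
vertex -3.296 4.114 -0.135
vertex -4.776 4.624 -1.122
vertex -3.447 2.862 -0.556
endloop
endfacet
facet normal 0.800 -0.276 0.533
outer loop
vertex -2.304 3.236 -2.078
vertex -3.296 4.114 -0.135
vertex -3.447 2.862 -0.556
endloop
endfacet
facet normal -0.590 -0.193 0.784
outer loop
vertex -3.447 2.862 -0.556
vertex -4.776 4.624 -1.122
vertex -4.927 3.372 -1.543
endloop
endfacet
facet normal -0.113 -0.942 -0.317
outer loop
vertex -4.927 3.372 -1.543
vertex -2.304 3.236 -2.078
vertex -3.447 2.862 -0.556
endloop
endfacet
facet normal 0.113 0.942 0.317
outer loop
vertex -3.296 4.114 -0.135
vertex -3.633 4.998 -2.644
vertex -4.776 4.624 -1.122
endloop
endfacet
facet normal 0.800 -0.276 0.533
outer loop
vertex -2.153 4.488 -1.657
vertex -3.296 4.114 -0.135
vertex -2.304 3.236 -2.078
endloop
endfacet
facet normal 0.113 0.942 0.317
outer loop
vertex -2.153 4.488 -1.657
vertex -3.633 4.998 -2.644
vertex -3.296 4.114 -0.135
endloop
endfacet
facet normal -0.800 0.276 -0.533
outer loop
vertex -4.776 4.624 -1.122
vertex -3.633 4.998 -2.644
vertex -4.927 3.372 -1.543
endloop
endfacet
facet normal -0.113 -0.942 -0.317
outer loop
vertex -3.784 3.746 -3.065
vertex -2.304 3.236 -2.078
vertex -4.927 3.372 -1.543
endloop
endfacet
facet normal -0.800 0.276 -0.533
outer loop
vertex -4.927 3.372 -1.543
vertex -3.633 4.998 -2.644
vertex -3.784 3.746 -3.065
endloop
endfacet
facet normal 0.590 0.193 -0.784
outer loop
vertex -3.784 3.746 -3.065
vertex -2.153 4.488 -1.657
vertex -2.304 3.236 -2.078
endloop
endfacet
facet normal 0.590 0.193 -0.784
outer loop
vertex -3.633 4.998 -2.644
vertex -2.153 4.488 -1.657
vertex -3.784 3.746 -3.065
endloop
endfacet

endsolid


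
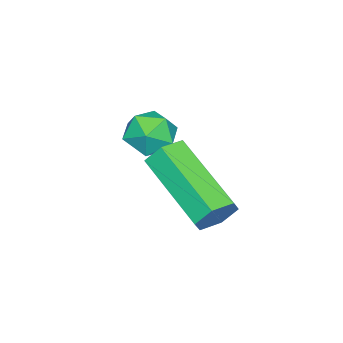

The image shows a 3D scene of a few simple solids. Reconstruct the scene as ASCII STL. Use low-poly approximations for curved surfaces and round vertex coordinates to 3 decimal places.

solid 
facet normal -0.309 -0.715 0.627
outer loop
vertex -3.132 -3.255 4.034
vertex -2.742 -3.736 3.677
vertex -2.455 -3.379 4.226
endloop
endfacet
facet normal -0.286 -0.081 0.955
outer loop
vertex -3.132 -3.255 4.034
vertex -2.455 -3.379 4.226
vertex -2.705 -2.709 4.208
endloop
endfacet
facet normal -0.712 0.365 0.600
outer loop
vertex -3.132 -3.255 4.034
vertex -2.705 -2.709 4.208
vertex -3.147 -2.652 3.649
endloop
endfacet
facet normal -0.999 0.009 0.053
outer loop
vertex -3.132 -3.255 4.034
vertex -3.147 -2.652 3.649
vertex -3.17 -3.287 3.321
endloop
endfacet
facet normal -0.749 -0.659 0.069
outer loop
vertex -3.132 -3.255 4.034
vertex -3.17 -3.287 3.321
vertex -2.742 -3.736 3.677
endloop
endfacet
facet normal 0.382 0.167 0.909
outer loop
vertex -2.705 -2.709 4.208
vertex -2.455 -3.379 4.226
vertex -2.05 -2.853 3.959
endloop
endfacet
facet normal 0.344 -0.859 0.379
outer loop
vertex -2.455 -3.379 4.226
vertex -2.742 -3.736 3.677
vertex -2.073 -3.488 3.631
endloop
endfacet
facet normal -0.368 -0.767 -0.525
outer loop
vertex -2.742 -3.736 3.677
vertex -3.17 -3.287 3.321
vertex -2.515 -3.431 3.072
endloop
endfacet
facet normal -0.772 0.314 -0.553
outer loop
vertex -3.17 -3.287 3.321
vertex -3.147 -2.652 3.649
vertex -2.765 -2.761 3.054
endloop
endfacet
facet normal -0.307 0.891 0.334
outer loop
vertex -3.147 -2.652 3.649
vertex -2.705 -2.709 4.208
vertex -2.478 -2.404 3.603
endloop
endfacet
facet normal 0.999 -0.009 -0.053
outer loop
vertex -2.088 -2.885 3.246
vertex -2.05 -2.853 3.959
vertex -2.073 -3.488 3.631
endloop
endfacet
facet normal 0.712 -0.365 -0.600
outer loop
vertex -2.088 -2.885 3.246
vertex -2.073 -3.488 3.631
vertex -2.515 -3.431 3.072
endloop
endfacet
facet normal 0.286 0.081 -0.955
outer loop
vertex -2.088 -2.885 3.246
vertex -2.515 -3.431 3.072
vertex -2.765 -2.761 3.054
endloop
endfacet
facet normal 0.309 0.715 -0.627
outer loop
vertex -2.088 -2.885 3.246
vertex -2.765 -2.761 3.054
vertex -2.478 -2.404 3.603
endloop
endfacet
facet normal 0.749 0.659 -0.069
outer loop
vertex -2.088 -2.885 3.246
vertex -2.478 -2.404 3.603
vertex -2.05 -2.853 3.959
endloop
endfacet
facet normal 0.772 -0.314 0.553
outer loop
vertex -2.073 -3.488 3.631
vertex -2.05 -2.853 3.959
vertex -2.455 -3.379 4.226
endloop
endfacet
facet normal 0.307 -0.891 -0.334
outer loop
vertex -2.515 -3.431 3.072
vertex -2.073 -3.488 3.631
vertex -2.742 -3.736 3.677
endloop
endfacet
facet normal -0.382 -0.167 -0.909
outer loop
vertex -2.765 -2.761 3.054
vertex -2.515 -3.431 3.072
vertex -3.17 -3.287 3.321
endloop
endfacet
facet normal -0.344 0.859 -0.379
outer loop
vertex -2.478 -2.404 3.603
vertex -2.765 -2.761 3.054
vertex -3.147 -2.652 3.649
endloop
endfacet
facet normal 0.368 0.767 0.525
outer loop
vertex -2.05 -2.853 3.959
vertex -2.478 -2.404 3.603
vertex -2.705 -2.709 4.208
endloop
endfacet
facet normal 0.403 0.811 -0.425
outer loop
vertex -0.359 -0.272 3.506
vertex -0.71 -0.337 3.049
vertex -0.88 -0.016 3.501
endloop
endfacet
facet normal 0.180 0.384 0.906
outer loop
vertex -0.359 -0.272 3.506
vertex -0.88 -0.016 3.501
vertex -1.22 -1.999 4.409
endloop
endfacet
facet normal 0.180 0.384 0.906
outer loop
vertex -1.22 -1.999 4.409
vertex -0.88 -0.016 3.501
vertex -1.74 -1.743 4.404
endloop
endfacet
facet normal -0.404 -0.812 0.422
outer loop
vertex -1.22 -1.999 4.409
vertex -1.74 -1.743 4.404
vertex -1.57 -2.063 3.951
endloop
endfacet
facet normal 0.405 0.811 -0.423
outer loop
vertex -0.88 -0.016 3.501
vertex -0.71 -0.337 3.049
vertex -1.23 -0.08 3.044
endloop
endfacet
facet normal -0.687 0.575 0.445
outer loop
vertex -0.88 -0.016 3.501
vertex -1.23 -0.08 3.044
vertex -1.74 -1.743 4.404
endloop
endfacet
facet normal -0.687 0.574 0.445
outer loop
vertex -1.74 -1.743 4.404
vertex -1.23 -0.08 3.044
vertex -2.09 -1.807 3.946
endloop
endfacet
facet normal -0.404 -0.812 0.422
outer loop
vertex -1.74 -1.743 4.404
vertex -2.09 -1.807 3.946
vertex -1.57 -2.063 3.951
endloop
endfacet
facet normal 0.405 0.811 -0.423
outer loop
vertex -1.23 -0.08 3.044
vertex -0.71 -0.337 3.049
vertex -1.06 -0.401 2.591
endloop
endfacet
facet normal -0.867 0.191 -0.461
outer loop
vertex -1.23 -0.08 3.044
vertex -1.06 -0.401 2.591
vertex -2.09 -1.807 3.946
endloop
endfacet
facet normal -0.867 0.192 -0.460
outer loop
vertex -2.09 -1.807 3.946
vertex -1.06 -0.401 2.591
vertex -1.921 -2.128 3.494
endloop
endfacet
facet normal -0.403 -0.811 0.425
outer loop
vertex -2.09 -1.807 3.946
vertex -1.921 -2.128 3.494
vertex -1.57 -2.063 3.951
endloop
endfacet
facet normal 0.404 0.812 -0.422
outer loop
vertex -1.06 -0.401 2.591
vertex -0.71 -0.337 3.049
vertex -0.54 -0.657 2.596
endloop
endfacet
facet normal -0.180 -0.384 -0.906
outer loop
vertex -1.06 -0.401 2.591
vertex -0.54 -0.657 2.596
vertex -1.921 -2.128 3.494
endloop
endfacet
facet normal -0.180 -0.384 -0.906
outer loop
vertex -1.921 -2.128 3.494
vertex -0.54 -0.657 2.596
vertex -1.4 -2.384 3.499
endloop
endfacet
facet normal -0.403 -0.811 0.425
outer loop
vertex -1.921 -2.128 3.494
vertex -1.4 -2.384 3.499
vertex -1.57 -2.063 3.951
endloop
endfacet
facet normal 0.404 0.812 -0.422
outer loop
vertex -0.54 -0.657 2.596
vertex -0.71 -0.337 3.049
vertex -0.19 -0.593 3.054
endloop
endfacet
facet normal 0.687 -0.575 -0.445
outer loop
vertex -0.54 -0.657 2.596
vertex -0.19 -0.593 3.054
vertex -1.4 -2.384 3.499
endloop
endfacet
facet normal 0.687 -0.575 -0.445
outer loop
vertex -1.4 -2.384 3.499
vertex -0.19 -0.593 3.054
vertex -1.05 -2.32 3.956
endloop
endfacet
facet normal -0.405 -0.811 0.423
outer loop
vertex -1.4 -2.384 3.499
vertex -1.05 -2.32 3.956
vertex -1.57 -2.063 3.951
endloop
endfacet
facet normal 0.403 0.811 -0.425
outer loop
vertex -0.19 -0.593 3.054
vertex -0.71 -0.337 3.049
vertex -0.359 -0.272 3.506
endloop
endfacet
facet normal 0.867 -0.191 0.460
outer loop
vertex -0.19 -0.593 3.054
vertex -0.359 -0.272 3.506
vertex -1.05 -2.32 3.956
endloop
endfacet
facet normal 0.867 -0.191 0.461
outer loop
vertex -1.05 -2.32 3.956
vertex -0.359 -0.272 3.506
vertex -1.22 -1.999 4.409
endloop
endfacet
facet normal -0.405 -0.811 0.423
outer loop
vertex -1.05 -2.32 3.956
vertex -1.22 -1.999 4.409
vertex -1.57 -2.063 3.951
endloop
endfacet

endsolid


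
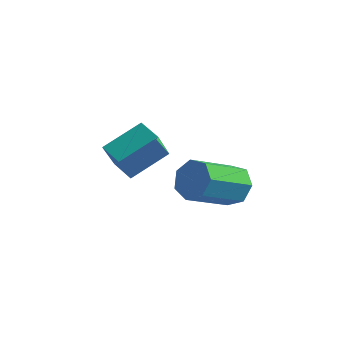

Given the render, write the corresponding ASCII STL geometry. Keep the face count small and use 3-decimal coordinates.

solid 
facet normal -0.907 0.290 0.305
outer loop
vertex 0.63 0.415 -1.23
vertex 0.501 1.184 -2.343
vertex 0.019 -0.735 -1.954
endloop
endfacet
facet normal 0.095 -0.566 0.819
outer loop
vertex 0.799 -0.984 -2.217
vertex 0.63 0.415 -1.23
vertex 0.019 -0.735 -1.954
endloop
endfacet
facet normal -0.907 0.290 0.305
outer loop
vertex 0.019 -0.735 -1.954
vertex 0.501 1.184 -2.343
vertex -0.11 0.035 -3.068
endloop
endfacet
facet normal -0.410 -0.772 -0.486
outer loop
vertex -0.11 0.035 -3.068
vertex 0.799 -0.984 -2.217
vertex 0.019 -0.735 -1.954
endloop
endfacet
facet normal 0.410 0.772 0.486
outer loop
vertex 0.63 0.415 -1.23
vertex 1.281 0.935 -2.606
vertex 0.501 1.184 -2.343
endloop
endfacet
facet normal 0.094 -0.566 0.819
outer loop
vertex 1.41 0.165 -1.492
vertex 0.63 0.415 -1.23
vertex 0.799 -0.984 -2.217
endloop
endfacet
facet normal 0.411 0.772 0.486
outer loop
vertex 1.41 0.165 -1.492
vertex 1.281 0.935 -2.606
vertex 0.63 0.415 -1.23
endloop
endfacet
facet normal -0.095 0.567 -0.818
outer loop
vertex 0.501 1.184 -2.343
vertex 1.281 0.935 -2.606
vertex -0.11 0.035 -3.068
endloop
endfacet
facet normal -0.410 -0.772 -0.486
outer loop
vertex 0.67 -0.215 -3.33
vertex 0.799 -0.984 -2.217
vertex -0.11 0.035 -3.068
endloop
endfacet
facet normal -0.094 0.566 -0.819
outer loop
vertex -0.11 0.035 -3.068
vertex 1.281 0.935 -2.606
vertex 0.67 -0.215 -3.33
endloop
endfacet
facet normal 0.907 -0.290 -0.305
outer loop
vertex 0.67 -0.215 -3.33
vertex 1.41 0.165 -1.492
vertex 0.799 -0.984 -2.217
endloop
endfacet
facet normal 0.907 -0.290 -0.305
outer loop
vertex 1.281 0.935 -2.606
vertex 1.41 0.165 -1.492
vertex 0.67 -0.215 -3.33
endloop
endfacet
facet normal 0.281 0.845 -0.456
outer loop
vertex 4.396 0.33 -2.023
vertex 4.11 0.082 -2.659
vertex 3.78 0.478 -2.128
endloop
endfacet
facet normal -0.033 0.482 0.875
outer loop
vertex 4.396 0.33 -2.023
vertex 3.78 0.478 -2.128
vertex 3.915 -1.115 -1.245
endloop
endfacet
facet normal -0.033 0.482 0.875
outer loop
vertex 3.915 -1.115 -1.245
vertex 3.78 0.478 -2.128
vertex 3.299 -0.967 -1.35
endloop
endfacet
facet normal -0.281 -0.846 0.454
outer loop
vertex 3.915 -1.115 -1.245
vertex 3.299 -0.967 -1.35
vertex 3.63 -1.362 -1.881
endloop
endfacet
facet normal 0.281 0.845 -0.455
outer loop
vertex 3.78 0.478 -2.128
vertex 4.11 0.082 -2.659
vertex 3.413 0.328 -2.633
endloop
endfacet
facet normal -0.771 0.481 0.417
outer loop
vertex 3.78 0.478 -2.128
vertex 3.413 0.328 -2.633
vertex 3.299 -0.967 -1.35
endloop
endfacet
facet normal -0.771 0.481 0.417
outer loop
vertex 3.299 -0.967 -1.35
vertex 3.413 0.328 -2.633
vertex 2.932 -1.117 -1.855
endloop
endfacet
facet normal -0.280 -0.846 0.455
outer loop
vertex 3.299 -0.967 -1.35
vertex 2.932 -1.117 -1.855
vertex 3.63 -1.362 -1.881
endloop
endfacet
facet normal 0.281 0.845 -0.455
outer loop
vertex 3.413 0.328 -2.633
vertex 4.11 0.082 -2.659
vertex 3.571 -0.007 -3.158
endloop
endfacet
facet normal -0.928 0.118 -0.354
outer loop
vertex 3.413 0.328 -2.633
vertex 3.571 -0.007 -3.158
vertex 2.932 -1.117 -1.855
endloop
endfacet
facet normal -0.928 0.118 -0.354
outer loop
vertex 2.932 -1.117 -1.855
vertex 3.571 -0.007 -3.158
vertex 3.09 -1.452 -2.38
endloop
endfacet
facet normal -0.280 -0.845 0.455
outer loop
vertex 2.932 -1.117 -1.855
vertex 3.09 -1.452 -2.38
vertex 3.63 -1.362 -1.881
endloop
endfacet
facet normal 0.281 0.845 -0.455
outer loop
vertex 3.571 -0.007 -3.158
vertex 4.11 0.082 -2.659
vertex 4.135 -0.275 -3.307
endloop
endfacet
facet normal -0.386 -0.334 -0.860
outer loop
vertex 3.571 -0.007 -3.158
vertex 4.135 -0.275 -3.307
vertex 3.09 -1.452 -2.38
endloop
endfacet
facet normal -0.386 -0.335 -0.860
outer loop
vertex 3.09 -1.452 -2.38
vertex 4.135 -0.275 -3.307
vertex 3.655 -1.72 -2.529
endloop
endfacet
facet normal -0.280 -0.845 0.456
outer loop
vertex 3.09 -1.452 -2.38
vertex 3.655 -1.72 -2.529
vertex 3.63 -1.362 -1.881
endloop
endfacet
facet normal 0.281 0.845 -0.455
outer loop
vertex 4.135 -0.275 -3.307
vertex 4.11 0.082 -2.659
vertex 4.681 -0.274 -2.968
endloop
endfacet
facet normal 0.446 -0.535 -0.718
outer loop
vertex 4.135 -0.275 -3.307
vertex 4.681 -0.274 -2.968
vertex 3.655 -1.72 -2.529
endloop
endfacet
facet normal 0.448 -0.535 -0.716
outer loop
vertex 3.655 -1.72 -2.529
vertex 4.681 -0.274 -2.968
vertex 4.2 -1.718 -2.19
endloop
endfacet
facet normal -0.280 -0.845 0.456
outer loop
vertex 3.655 -1.72 -2.529
vertex 4.2 -1.718 -2.19
vertex 3.63 -1.362 -1.881
endloop
endfacet
facet normal 0.280 0.845 -0.456
outer loop
vertex 4.681 -0.274 -2.968
vertex 4.11 0.082 -2.659
vertex 4.797 -0.004 -2.396
endloop
endfacet
facet normal 0.943 -0.332 -0.034
outer loop
vertex 4.681 -0.274 -2.968
vertex 4.797 -0.004 -2.396
vertex 4.2 -1.718 -2.19
endloop
endfacet
facet normal 0.942 -0.332 -0.035
outer loop
vertex 4.2 -1.718 -2.19
vertex 4.797 -0.004 -2.396
vertex 4.316 -1.449 -1.618
endloop
endfacet
facet normal -0.281 -0.845 0.455
outer loop
vertex 4.2 -1.718 -2.19
vertex 4.316 -1.449 -1.618
vertex 3.63 -1.362 -1.881
endloop
endfacet
facet normal 0.280 0.845 -0.455
outer loop
vertex 4.797 -0.004 -2.396
vertex 4.11 0.082 -2.659
vertex 4.396 0.33 -2.023
endloop
endfacet
facet normal 0.728 0.121 0.675
outer loop
vertex 4.797 -0.004 -2.396
vertex 4.396 0.33 -2.023
vertex 4.316 -1.449 -1.618
endloop
endfacet
facet normal 0.728 0.121 0.675
outer loop
vertex 4.316 -1.449 -1.618
vertex 4.396 0.33 -2.023
vertex 3.915 -1.115 -1.245
endloop
endfacet
facet normal -0.281 -0.845 0.454
outer loop
vertex 4.316 -1.449 -1.618
vertex 3.915 -1.115 -1.245
vertex 3.63 -1.362 -1.881
endloop
endfacet

endsolid


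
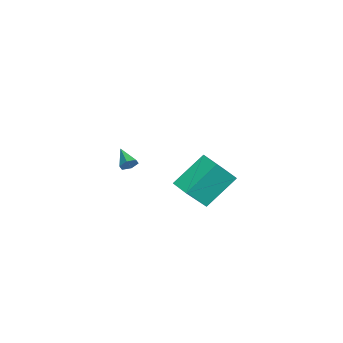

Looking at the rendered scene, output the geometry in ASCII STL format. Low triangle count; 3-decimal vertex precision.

solid 
facet normal -0.439 0.652 0.619
outer loop
vertex 1.632 0.393 2.327
vertex 2.432 0.989 2.267
vertex 0.835 1.306 0.8
endloop
endfacet
facet normal -0.800 -0.597 0.061
outer loop
vertex 1.748 -0.049 -0.487
vertex 1.632 0.393 2.327
vertex 0.835 1.306 0.8
endloop
endfacet
facet normal -0.439 0.652 0.619
outer loop
vertex 0.835 1.306 0.8
vertex 2.432 0.989 2.267
vertex 1.635 1.903 0.739
endloop
endfacet
facet normal -0.409 0.468 -0.783
outer loop
vertex 1.635 1.903 0.739
vertex 1.748 -0.049 -0.487
vertex 0.835 1.306 0.8
endloop
endfacet
facet normal 0.408 -0.469 0.783
outer loop
vertex 1.632 0.393 2.327
vertex 3.345 -0.366 0.98
vertex 2.432 0.989 2.267
endloop
endfacet
facet normal -0.800 -0.596 0.061
outer loop
vertex 2.545 -0.963 1.041
vertex 1.632 0.393 2.327
vertex 1.748 -0.049 -0.487
endloop
endfacet
facet normal 0.409 -0.468 0.784
outer loop
vertex 2.545 -0.963 1.041
vertex 3.345 -0.366 0.98
vertex 1.632 0.393 2.327
endloop
endfacet
facet normal 0.800 0.597 -0.060
outer loop
vertex 2.432 0.989 2.267
vertex 3.345 -0.366 0.98
vertex 1.635 1.903 0.739
endloop
endfacet
facet normal -0.408 0.469 -0.784
outer loop
vertex 2.548 0.547 -0.547
vertex 1.748 -0.049 -0.487
vertex 1.635 1.903 0.739
endloop
endfacet
facet normal 0.800 0.597 -0.061
outer loop
vertex 1.635 1.903 0.739
vertex 3.345 -0.366 0.98
vertex 2.548 0.547 -0.547
endloop
endfacet
facet normal 0.439 -0.652 -0.619
outer loop
vertex 2.548 0.547 -0.547
vertex 2.545 -0.963 1.041
vertex 1.748 -0.049 -0.487
endloop
endfacet
facet normal 0.439 -0.652 -0.619
outer loop
vertex 3.345 -0.366 0.98
vertex 2.545 -0.963 1.041
vertex 2.548 0.547 -0.547
endloop
endfacet
facet normal 0.830 0.386 -0.402
outer loop
vertex -3.214 -3.307 -1.739
vertex -3.47 -3.202 -2.167
vertex -3.449 -2.857 -1.792
endloop
endfacet
facet normal 0.003 0.119 0.993
outer loop
vertex -3.214 -3.307 -1.739
vertex -3.449 -2.857 -1.792
vertex -4.45 -3.658 -1.693
endloop
endfacet
facet normal 0.829 0.387 -0.403
outer loop
vertex -3.449 -2.857 -1.792
vertex -3.47 -3.202 -2.167
vertex -3.706 -2.752 -2.22
endloop
endfacet
facet normal -0.517 0.706 0.484
outer loop
vertex -3.449 -2.857 -1.792
vertex -3.706 -2.752 -2.22
vertex -4.45 -3.658 -1.693
endloop
endfacet
facet normal 0.829 0.388 -0.402
outer loop
vertex -3.706 -2.752 -2.22
vertex -3.47 -3.202 -2.167
vertex -3.727 -3.096 -2.595
endloop
endfacet
facet normal -0.812 0.452 -0.369
outer loop
vertex -3.706 -2.752 -2.22
vertex -3.727 -3.096 -2.595
vertex -4.45 -3.658 -1.693
endloop
endfacet
facet normal 0.830 0.387 -0.402
outer loop
vertex -3.727 -3.096 -2.595
vertex -3.47 -3.202 -2.167
vertex -3.492 -3.546 -2.543
endloop
endfacet
facet normal -0.586 -0.388 -0.711
outer loop
vertex -3.727 -3.096 -2.595
vertex -3.492 -3.546 -2.543
vertex -4.45 -3.658 -1.693
endloop
endfacet
facet normal 0.829 0.387 -0.403
outer loop
vertex -3.492 -3.546 -2.543
vertex -3.47 -3.202 -2.167
vertex -3.235 -3.651 -2.115
endloop
endfacet
facet normal -0.064 -0.977 -0.201
outer loop
vertex -3.492 -3.546 -2.543
vertex -3.235 -3.651 -2.115
vertex -4.45 -3.658 -1.693
endloop
endfacet
facet normal 0.830 0.388 -0.401
outer loop
vertex -3.235 -3.651 -2.115
vertex -3.47 -3.202 -2.167
vertex -3.214 -3.307 -1.739
endloop
endfacet
facet normal 0.230 -0.724 0.650
outer loop
vertex -3.235 -3.651 -2.115
vertex -3.214 -3.307 -1.739
vertex -4.45 -3.658 -1.693
endloop
endfacet

endsolid


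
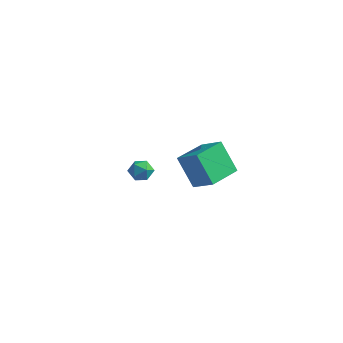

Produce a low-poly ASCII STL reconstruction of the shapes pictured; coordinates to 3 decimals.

solid 
facet normal -0.550 0.096 0.830
outer loop
vertex 3.727 -4.253 4.095
vertex 3.951 -2.729 4.067
vertex 2.699 -4.115 3.398
endloop
endfacet
facet normal -0.145 -0.989 0.019
outer loop
vertex 3.589 -4.271 2.053
vertex 3.727 -4.253 4.095
vertex 2.699 -4.115 3.398
endloop
endfacet
facet normal -0.549 0.096 0.830
outer loop
vertex 2.699 -4.115 3.398
vertex 3.951 -2.729 4.067
vertex 2.922 -2.592 3.37
endloop
endfacet
facet normal -0.823 0.110 -0.557
outer loop
vertex 2.922 -2.592 3.37
vertex 3.589 -4.271 2.053
vertex 2.699 -4.115 3.398
endloop
endfacet
facet normal 0.823 -0.111 0.557
outer loop
vertex 3.727 -4.253 4.095
vertex 4.841 -2.885 2.722
vertex 3.951 -2.729 4.067
endloop
endfacet
facet normal -0.144 -0.989 0.018
outer loop
vertex 4.618 -4.408 2.75
vertex 3.727 -4.253 4.095
vertex 3.589 -4.271 2.053
endloop
endfacet
facet normal 0.823 -0.110 0.558
outer loop
vertex 4.618 -4.408 2.75
vertex 4.841 -2.885 2.722
vertex 3.727 -4.253 4.095
endloop
endfacet
facet normal 0.145 0.989 -0.019
outer loop
vertex 3.951 -2.729 4.067
vertex 4.841 -2.885 2.722
vertex 2.922 -2.592 3.37
endloop
endfacet
facet normal -0.823 0.111 -0.558
outer loop
vertex 3.813 -2.747 2.025
vertex 3.589 -4.271 2.053
vertex 2.922 -2.592 3.37
endloop
endfacet
facet normal 0.145 0.989 -0.018
outer loop
vertex 2.922 -2.592 3.37
vertex 4.841 -2.885 2.722
vertex 3.813 -2.747 2.025
endloop
endfacet
facet normal 0.549 -0.096 -0.830
outer loop
vertex 3.813 -2.747 2.025
vertex 4.618 -4.408 2.75
vertex 3.589 -4.271 2.053
endloop
endfacet
facet normal 0.550 -0.096 -0.830
outer loop
vertex 4.841 -2.885 2.722
vertex 4.618 -4.408 2.75
vertex 3.813 -2.747 2.025
endloop
endfacet
facet normal -0.376 0.192 0.907
outer loop
vertex -2.285 0.089 -1.567
vertex -1.973 -0.419 -1.33
vertex -1.691 0.157 -1.335
endloop
endfacet
facet normal -0.298 0.793 0.531
outer loop
vertex -2.285 0.089 -1.567
vertex -1.691 0.157 -1.335
vertex -1.86 0.456 -1.876
endloop
endfacet
facet normal -0.680 0.730 -0.069
outer loop
vertex -2.285 0.089 -1.567
vertex -1.86 0.456 -1.876
vertex -2.246 0.065 -2.207
endloop
endfacet
facet normal -0.994 0.087 -0.064
outer loop
vertex -2.285 0.089 -1.567
vertex -2.246 0.065 -2.207
vertex -2.315 -0.476 -1.869
endloop
endfacet
facet normal -0.807 -0.245 0.538
outer loop
vertex -2.285 0.089 -1.567
vertex -2.315 -0.476 -1.869
vertex -1.973 -0.419 -1.33
endloop
endfacet
facet normal 0.388 0.853 0.350
outer loop
vertex -1.86 0.456 -1.876
vertex -1.691 0.157 -1.335
vertex -1.285 0.176 -1.831
endloop
endfacet
facet normal 0.263 -0.120 0.957
outer loop
vertex -1.691 0.157 -1.335
vertex -1.973 -0.419 -1.33
vertex -1.354 -0.365 -1.493
endloop
endfacet
facet normal -0.431 -0.827 0.361
outer loop
vertex -1.973 -0.419 -1.33
vertex -2.315 -0.476 -1.869
vertex -1.74 -0.756 -1.824
endloop
endfacet
facet normal -0.735 -0.289 -0.613
outer loop
vertex -2.315 -0.476 -1.869
vertex -2.246 0.065 -2.207
vertex -1.909 -0.457 -2.365
endloop
endfacet
facet normal -0.229 0.751 -0.620
outer loop
vertex -2.246 0.065 -2.207
vertex -1.86 0.456 -1.876
vertex -1.627 0.119 -2.37
endloop
endfacet
facet normal 0.994 -0.087 0.064
outer loop
vertex -1.315 -0.389 -2.133
vertex -1.285 0.176 -1.831
vertex -1.354 -0.365 -1.493
endloop
endfacet
facet normal 0.680 -0.730 0.069
outer loop
vertex -1.315 -0.389 -2.133
vertex -1.354 -0.365 -1.493
vertex -1.74 -0.756 -1.824
endloop
endfacet
facet normal 0.298 -0.793 -0.531
outer loop
vertex -1.315 -0.389 -2.133
vertex -1.74 -0.756 -1.824
vertex -1.909 -0.457 -2.365
endloop
endfacet
facet normal 0.376 -0.192 -0.907
outer loop
vertex -1.315 -0.389 -2.133
vertex -1.909 -0.457 -2.365
vertex -1.627 0.119 -2.37
endloop
endfacet
facet normal 0.807 0.245 -0.538
outer loop
vertex -1.315 -0.389 -2.133
vertex -1.627 0.119 -2.37
vertex -1.285 0.176 -1.831
endloop
endfacet
facet normal 0.735 0.289 0.613
outer loop
vertex -1.354 -0.365 -1.493
vertex -1.285 0.176 -1.831
vertex -1.691 0.157 -1.335
endloop
endfacet
facet normal 0.229 -0.751 0.620
outer loop
vertex -1.74 -0.756 -1.824
vertex -1.354 -0.365 -1.493
vertex -1.973 -0.419 -1.33
endloop
endfacet
facet normal -0.388 -0.853 -0.350
outer loop
vertex -1.909 -0.457 -2.365
vertex -1.74 -0.756 -1.824
vertex -2.315 -0.476 -1.869
endloop
endfacet
facet normal -0.263 0.120 -0.957
outer loop
vertex -1.627 0.119 -2.37
vertex -1.909 -0.457 -2.365
vertex -2.246 0.065 -2.207
endloop
endfacet
facet normal 0.431 0.827 -0.361
outer loop
vertex -1.285 0.176 -1.831
vertex -1.627 0.119 -2.37
vertex -1.86 0.456 -1.876
endloop
endfacet

endsolid


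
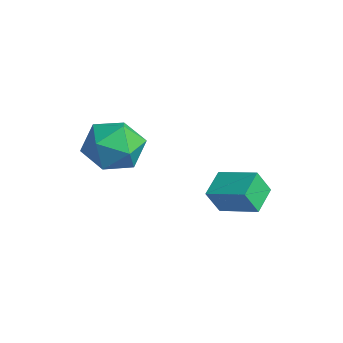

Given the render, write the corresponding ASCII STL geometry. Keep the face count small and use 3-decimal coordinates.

solid 
facet normal -0.247 0.968 0.048
outer loop
vertex -0.092 0.13 -0.786
vertex -0.279 0.036 0.158
vertex 0.61 0.277 -0.137
endloop
endfacet
facet normal 0.244 0.855 -0.458
outer loop
vertex -0.092 0.13 -0.786
vertex 0.61 0.277 -0.137
vertex 0.797 -0.212 -0.951
endloop
endfacet
facet normal -0.023 0.385 -0.923
outer loop
vertex -0.092 0.13 -0.786
vertex 0.797 -0.212 -0.951
vertex 0.024 -0.755 -1.158
endloop
endfacet
facet normal -0.679 0.207 -0.704
outer loop
vertex -0.092 0.13 -0.786
vertex 0.024 -0.755 -1.158
vertex -0.641 -0.602 -0.472
endloop
endfacet
facet normal -0.817 0.567 -0.105
outer loop
vertex -0.092 0.13 -0.786
vertex -0.641 -0.602 -0.472
vertex -0.279 0.036 0.158
endloop
endfacet
facet normal 0.815 0.560 -0.149
outer loop
vertex 0.797 -0.212 -0.951
vertex 0.61 0.277 -0.137
vertex 1.161 -0.518 -0.108
endloop
endfacet
facet normal 0.021 0.742 0.670
outer loop
vertex 0.61 0.277 -0.137
vertex -0.279 0.036 0.158
vertex 0.496 -0.365 0.578
endloop
endfacet
facet normal -0.901 0.094 0.423
outer loop
vertex -0.279 0.036 0.158
vertex -0.641 -0.602 -0.472
vertex -0.277 -0.908 0.371
endloop
endfacet
facet normal -0.678 -0.490 -0.548
outer loop
vertex -0.641 -0.602 -0.472
vertex 0.024 -0.755 -1.158
vertex -0.09 -1.397 -0.443
endloop
endfacet
facet normal 0.384 -0.202 -0.901
outer loop
vertex 0.024 -0.755 -1.158
vertex 0.797 -0.212 -0.951
vertex 0.799 -1.156 -0.738
endloop
endfacet
facet normal 0.679 -0.207 0.704
outer loop
vertex 0.612 -1.25 0.206
vertex 1.161 -0.518 -0.108
vertex 0.496 -0.365 0.578
endloop
endfacet
facet normal 0.023 -0.385 0.923
outer loop
vertex 0.612 -1.25 0.206
vertex 0.496 -0.365 0.578
vertex -0.277 -0.908 0.371
endloop
endfacet
facet normal -0.244 -0.855 0.458
outer loop
vertex 0.612 -1.25 0.206
vertex -0.277 -0.908 0.371
vertex -0.09 -1.397 -0.443
endloop
endfacet
facet normal 0.247 -0.968 -0.048
outer loop
vertex 0.612 -1.25 0.206
vertex -0.09 -1.397 -0.443
vertex 0.799 -1.156 -0.738
endloop
endfacet
facet normal 0.817 -0.567 0.105
outer loop
vertex 0.612 -1.25 0.206
vertex 0.799 -1.156 -0.738
vertex 1.161 -0.518 -0.108
endloop
endfacet
facet normal 0.678 0.490 0.548
outer loop
vertex 0.496 -0.365 0.578
vertex 1.161 -0.518 -0.108
vertex 0.61 0.277 -0.137
endloop
endfacet
facet normal -0.384 0.202 0.901
outer loop
vertex -0.277 -0.908 0.371
vertex 0.496 -0.365 0.578
vertex -0.279 0.036 0.158
endloop
endfacet
facet normal -0.815 -0.560 0.149
outer loop
vertex -0.09 -1.397 -0.443
vertex -0.277 -0.908 0.371
vertex -0.641 -0.602 -0.472
endloop
endfacet
facet normal -0.021 -0.742 -0.670
outer loop
vertex 0.799 -1.156 -0.738
vertex -0.09 -1.397 -0.443
vertex 0.024 -0.755 -1.158
endloop
endfacet
facet normal 0.901 -0.094 -0.423
outer loop
vertex 1.161 -0.518 -0.108
vertex 0.799 -1.156 -0.738
vertex 0.797 -0.212 -0.951
endloop
endfacet
facet normal -0.814 -0.487 -0.317
outer loop
vertex 1.845 1.435 -1.937
vertex 1.291 2.148 -1.611
vertex 1.908 1.848 -2.734
endloop
endfacet
facet normal 0.577 -0.743 -0.339
outer loop
vertex 2.949 2.472 -2.329
vertex 1.845 1.435 -1.937
vertex 1.908 1.848 -2.734
endloop
endfacet
facet normal -0.813 -0.488 -0.316
outer loop
vertex 1.908 1.848 -2.734
vertex 1.291 2.148 -1.611
vertex 1.353 2.561 -2.408
endloop
endfacet
facet normal 0.069 0.459 -0.886
outer loop
vertex 1.353 2.561 -2.408
vertex 2.949 2.472 -2.329
vertex 1.908 1.848 -2.734
endloop
endfacet
facet normal -0.069 -0.459 0.886
outer loop
vertex 1.845 1.435 -1.937
vertex 2.332 2.772 -1.206
vertex 1.291 2.148 -1.611
endloop
endfacet
facet normal 0.577 -0.743 -0.340
outer loop
vertex 2.887 2.059 -1.532
vertex 1.845 1.435 -1.937
vertex 2.949 2.472 -2.329
endloop
endfacet
facet normal -0.069 -0.459 0.886
outer loop
vertex 2.887 2.059 -1.532
vertex 2.332 2.772 -1.206
vertex 1.845 1.435 -1.937
endloop
endfacet
facet normal -0.577 0.742 0.340
outer loop
vertex 1.291 2.148 -1.611
vertex 2.332 2.772 -1.206
vertex 1.353 2.561 -2.408
endloop
endfacet
facet normal 0.069 0.459 -0.886
outer loop
vertex 2.395 3.185 -2.003
vertex 2.949 2.472 -2.329
vertex 1.353 2.561 -2.408
endloop
endfacet
facet normal -0.577 0.743 0.339
outer loop
vertex 1.353 2.561 -2.408
vertex 2.332 2.772 -1.206
vertex 2.395 3.185 -2.003
endloop
endfacet
facet normal 0.814 0.488 0.316
outer loop
vertex 2.395 3.185 -2.003
vertex 2.887 2.059 -1.532
vertex 2.949 2.472 -2.329
endloop
endfacet
facet normal 0.813 0.488 0.317
outer loop
vertex 2.332 2.772 -1.206
vertex 2.887 2.059 -1.532
vertex 2.395 3.185 -2.003
endloop
endfacet

endsolid


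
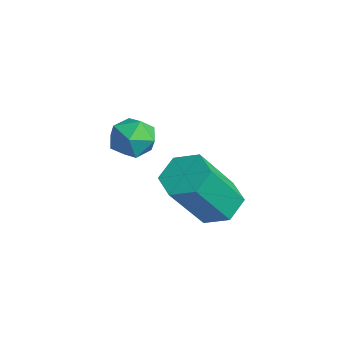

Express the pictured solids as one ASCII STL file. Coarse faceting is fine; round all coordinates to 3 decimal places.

solid 
facet normal -0.334 0.621 0.709
outer loop
vertex 0.117 2.288 2.969
vertex -0.368 1.768 3.196
vertex 0.316 1.796 3.494
endloop
endfacet
facet normal 0.354 0.746 0.565
outer loop
vertex 0.117 2.288 2.969
vertex 0.316 1.796 3.494
vertex 0.796 1.978 2.953
endloop
endfacet
facet normal 0.409 0.903 -0.129
outer loop
vertex 0.117 2.288 2.969
vertex 0.796 1.978 2.953
vertex 0.409 2.063 2.32
endloop
endfacet
facet normal -0.245 0.877 -0.414
outer loop
vertex 0.117 2.288 2.969
vertex 0.409 2.063 2.32
vertex -0.31 1.933 2.47
endloop
endfacet
facet normal -0.704 0.702 0.103
outer loop
vertex 0.117 2.288 2.969
vertex -0.31 1.933 2.47
vertex -0.368 1.768 3.196
endloop
endfacet
facet normal 0.716 0.142 0.683
outer loop
vertex 0.796 1.978 2.953
vertex 0.316 1.796 3.494
vertex 0.73 1.267 3.17
endloop
endfacet
facet normal -0.397 -0.058 0.916
outer loop
vertex 0.316 1.796 3.494
vertex -0.368 1.768 3.196
vertex 0.011 1.137 3.32
endloop
endfacet
facet normal -0.995 0.073 -0.063
outer loop
vertex -0.368 1.768 3.196
vertex -0.31 1.933 2.47
vertex -0.376 1.222 2.687
endloop
endfacet
facet normal -0.252 0.354 -0.901
outer loop
vertex -0.31 1.933 2.47
vertex 0.409 2.063 2.32
vertex 0.104 1.404 2.146
endloop
endfacet
facet normal 0.806 0.398 -0.439
outer loop
vertex 0.409 2.063 2.32
vertex 0.796 1.978 2.953
vertex 0.788 1.432 2.444
endloop
endfacet
facet normal 0.245 -0.877 0.414
outer loop
vertex 0.303 0.912 2.671
vertex 0.73 1.267 3.17
vertex 0.011 1.137 3.32
endloop
endfacet
facet normal -0.409 -0.903 0.129
outer loop
vertex 0.303 0.912 2.671
vertex 0.011 1.137 3.32
vertex -0.376 1.222 2.687
endloop
endfacet
facet normal -0.354 -0.746 -0.565
outer loop
vertex 0.303 0.912 2.671
vertex -0.376 1.222 2.687
vertex 0.104 1.404 2.146
endloop
endfacet
facet normal 0.334 -0.621 -0.709
outer loop
vertex 0.303 0.912 2.671
vertex 0.104 1.404 2.146
vertex 0.788 1.432 2.444
endloop
endfacet
facet normal 0.704 -0.702 -0.103
outer loop
vertex 0.303 0.912 2.671
vertex 0.788 1.432 2.444
vertex 0.73 1.267 3.17
endloop
endfacet
facet normal 0.252 -0.354 0.901
outer loop
vertex 0.011 1.137 3.32
vertex 0.73 1.267 3.17
vertex 0.316 1.796 3.494
endloop
endfacet
facet normal -0.806 -0.398 0.439
outer loop
vertex -0.376 1.222 2.687
vertex 0.011 1.137 3.32
vertex -0.368 1.768 3.196
endloop
endfacet
facet normal -0.716 -0.142 -0.683
outer loop
vertex 0.104 1.404 2.146
vertex -0.376 1.222 2.687
vertex -0.31 1.933 2.47
endloop
endfacet
facet normal 0.397 0.058 -0.916
outer loop
vertex 0.788 1.432 2.444
vertex 0.104 1.404 2.146
vertex 0.409 2.063 2.32
endloop
endfacet
facet normal 0.995 -0.073 0.063
outer loop
vertex 0.73 1.267 3.17
vertex 0.788 1.432 2.444
vertex 0.796 1.978 2.953
endloop
endfacet
facet normal -0.128 0.554 -0.822
outer loop
vertex 3.491 3.263 1.988
vertex 3.022 2.747 1.713
vertex 2.757 3.309 2.133
endloop
endfacet
facet normal 0.158 0.830 0.534
outer loop
vertex 3.491 3.263 1.988
vertex 2.757 3.309 2.133
vertex 3.748 2.15 3.642
endloop
endfacet
facet normal 0.157 0.830 0.534
outer loop
vertex 3.748 2.15 3.642
vertex 2.757 3.309 2.133
vertex 3.013 2.196 3.787
endloop
endfacet
facet normal 0.128 -0.554 0.823
outer loop
vertex 3.748 2.15 3.642
vertex 3.013 2.196 3.787
vertex 3.278 1.633 3.367
endloop
endfacet
facet normal -0.128 0.554 -0.822
outer loop
vertex 2.757 3.309 2.133
vertex 3.022 2.747 1.713
vertex 2.287 2.792 1.858
endloop
endfacet
facet normal -0.769 0.468 0.434
outer loop
vertex 2.757 3.309 2.133
vertex 2.287 2.792 1.858
vertex 3.013 2.196 3.787
endloop
endfacet
facet normal -0.770 0.468 0.434
outer loop
vertex 3.013 2.196 3.787
vertex 2.287 2.792 1.858
vertex 2.544 1.679 3.512
endloop
endfacet
facet normal 0.128 -0.554 0.823
outer loop
vertex 3.013 2.196 3.787
vertex 2.544 1.679 3.512
vertex 3.278 1.633 3.367
endloop
endfacet
facet normal -0.128 0.554 -0.822
outer loop
vertex 2.287 2.792 1.858
vertex 3.022 2.747 1.713
vertex 2.552 2.23 1.438
endloop
endfacet
facet normal -0.927 -0.362 -0.100
outer loop
vertex 2.287 2.792 1.858
vertex 2.552 2.23 1.438
vertex 2.544 1.679 3.512
endloop
endfacet
facet normal -0.927 -0.362 -0.100
outer loop
vertex 2.544 1.679 3.512
vertex 2.552 2.23 1.438
vertex 2.809 1.117 3.092
endloop
endfacet
facet normal 0.128 -0.554 0.822
outer loop
vertex 2.544 1.679 3.512
vertex 2.809 1.117 3.092
vertex 3.278 1.633 3.367
endloop
endfacet
facet normal -0.128 0.554 -0.823
outer loop
vertex 2.552 2.23 1.438
vertex 3.022 2.747 1.713
vertex 3.287 2.184 1.293
endloop
endfacet
facet normal -0.157 -0.830 -0.534
outer loop
vertex 2.552 2.23 1.438
vertex 3.287 2.184 1.293
vertex 2.809 1.117 3.092
endloop
endfacet
facet normal -0.158 -0.830 -0.534
outer loop
vertex 2.809 1.117 3.092
vertex 3.287 2.184 1.293
vertex 3.543 1.071 2.947
endloop
endfacet
facet normal 0.128 -0.554 0.822
outer loop
vertex 2.809 1.117 3.092
vertex 3.543 1.071 2.947
vertex 3.278 1.633 3.367
endloop
endfacet
facet normal -0.128 0.554 -0.823
outer loop
vertex 3.287 2.184 1.293
vertex 3.022 2.747 1.713
vertex 3.756 2.701 1.568
endloop
endfacet
facet normal 0.770 -0.468 -0.434
outer loop
vertex 3.287 2.184 1.293
vertex 3.756 2.701 1.568
vertex 3.543 1.071 2.947
endloop
endfacet
facet normal 0.769 -0.468 -0.435
outer loop
vertex 3.543 1.071 2.947
vertex 3.756 2.701 1.568
vertex 4.013 1.588 3.222
endloop
endfacet
facet normal 0.128 -0.554 0.822
outer loop
vertex 3.543 1.071 2.947
vertex 4.013 1.588 3.222
vertex 3.278 1.633 3.367
endloop
endfacet
facet normal -0.128 0.554 -0.822
outer loop
vertex 3.756 2.701 1.568
vertex 3.022 2.747 1.713
vertex 3.491 3.263 1.988
endloop
endfacet
facet normal 0.927 0.362 0.100
outer loop
vertex 3.756 2.701 1.568
vertex 3.491 3.263 1.988
vertex 4.013 1.588 3.222
endloop
endfacet
facet normal 0.927 0.362 0.100
outer loop
vertex 4.013 1.588 3.222
vertex 3.491 3.263 1.988
vertex 3.748 2.15 3.642
endloop
endfacet
facet normal 0.128 -0.554 0.822
outer loop
vertex 4.013 1.588 3.222
vertex 3.748 2.15 3.642
vertex 3.278 1.633 3.367
endloop
endfacet

endsolid
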